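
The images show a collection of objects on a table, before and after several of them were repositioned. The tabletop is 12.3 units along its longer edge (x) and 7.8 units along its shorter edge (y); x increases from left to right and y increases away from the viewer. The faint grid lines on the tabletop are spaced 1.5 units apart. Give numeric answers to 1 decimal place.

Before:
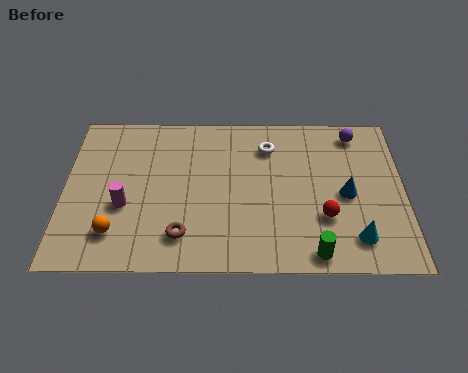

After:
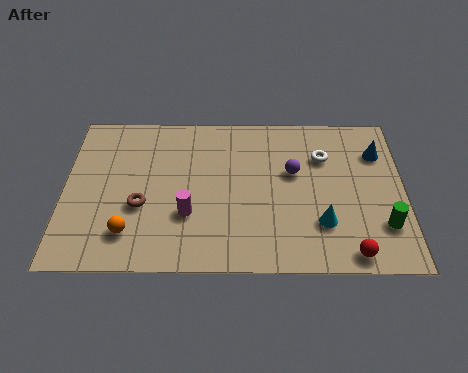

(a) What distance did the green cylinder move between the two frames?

2.8

From (9.0, 0.8) to (11.5, 2.1), the green cylinder covered √(2.5² + 1.3²) ≈ 2.8 units.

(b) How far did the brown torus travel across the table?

2.1

The brown torus was near (4.3, 1.6) before and (2.8, 3.0) after, so it travelled √(1.5² + 1.4²) ≈ 2.1 units.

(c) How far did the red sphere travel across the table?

1.9

The red sphere was near (9.4, 2.5) before and (10.3, 0.8) after, so it travelled √(0.9² + 1.7²) ≈ 1.9 units.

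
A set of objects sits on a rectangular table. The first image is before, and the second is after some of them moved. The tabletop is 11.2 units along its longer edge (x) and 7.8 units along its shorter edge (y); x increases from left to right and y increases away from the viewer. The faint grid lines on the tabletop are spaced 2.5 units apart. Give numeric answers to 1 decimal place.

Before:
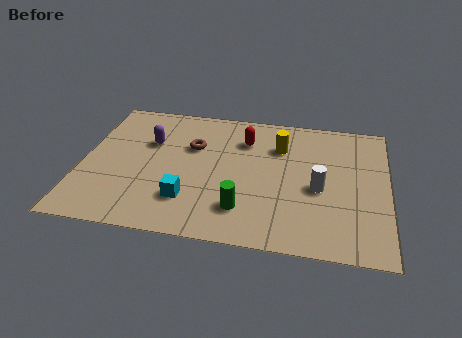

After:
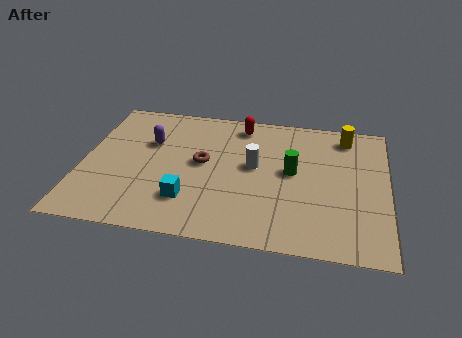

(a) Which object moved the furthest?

the green cylinder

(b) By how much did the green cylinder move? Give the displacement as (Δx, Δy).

(1.7, 2.4)

The green cylinder was at about (6.0, 1.8) and moved to about (7.7, 4.2).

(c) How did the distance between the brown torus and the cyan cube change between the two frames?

-0.9

Before: roughly 3.1 units apart; after: 2.2. That's 0.9 units closer together.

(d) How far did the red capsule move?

0.9

The red capsule was near (5.9, 5.8) before and (5.7, 6.7) after, so it travelled √(0.2² + 0.9²) ≈ 0.9 units.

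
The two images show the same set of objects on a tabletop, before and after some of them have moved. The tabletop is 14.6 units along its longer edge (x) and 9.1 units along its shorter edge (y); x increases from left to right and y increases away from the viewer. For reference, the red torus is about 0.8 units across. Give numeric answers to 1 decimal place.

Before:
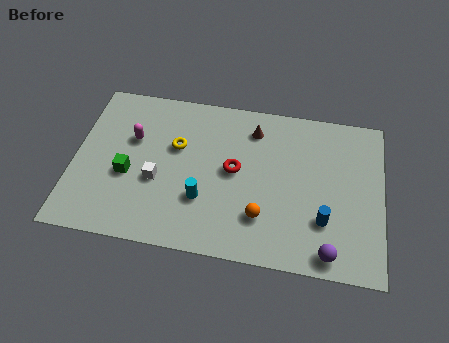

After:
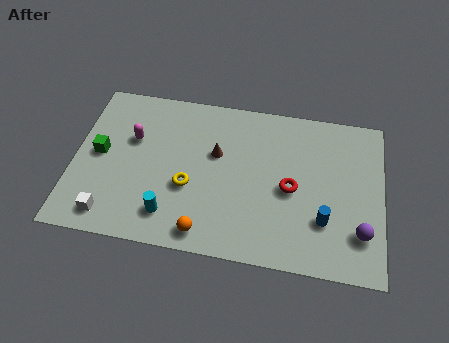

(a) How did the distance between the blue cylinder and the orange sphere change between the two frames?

+2.8

Before: roughly 2.9 units apart; after: 5.7. That's 2.8 units further apart.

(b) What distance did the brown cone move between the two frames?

2.4

The brown cone was near (8.4, 7.3) before and (6.7, 5.6) after, so it travelled √(1.7² + 1.7²) ≈ 2.4 units.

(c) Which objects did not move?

the magenta capsule and the blue cylinder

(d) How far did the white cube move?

3.1

The white cube moved from about (4.0, 3.6) to (1.9, 1.3), a distance of √(2.1² + 2.3²) ≈ 3.1.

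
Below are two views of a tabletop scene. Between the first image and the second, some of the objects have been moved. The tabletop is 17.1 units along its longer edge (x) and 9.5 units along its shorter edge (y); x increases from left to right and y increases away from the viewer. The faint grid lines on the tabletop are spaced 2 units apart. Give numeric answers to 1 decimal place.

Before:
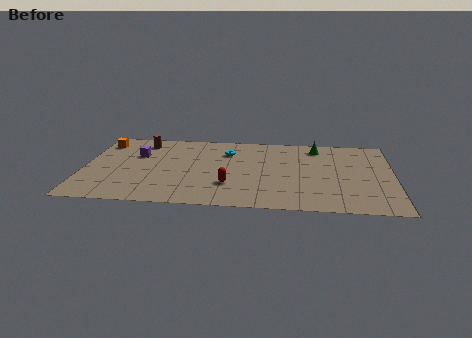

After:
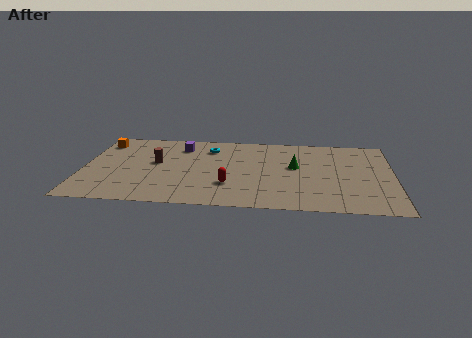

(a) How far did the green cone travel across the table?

2.9

The green cone moved from about (12.9, 8.0) to (11.7, 5.4), a distance of √(1.2² + 2.6²) ≈ 2.9.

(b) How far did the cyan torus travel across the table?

1.1

The cyan torus moved from about (7.9, 7.0) to (6.9, 7.4), a distance of √(1.0² + 0.4²) ≈ 1.1.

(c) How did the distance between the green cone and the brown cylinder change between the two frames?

-2.1

The distance was about 9.8 in the first image and 7.7 in the second, so they moved 2.1 units closer together.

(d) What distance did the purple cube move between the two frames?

2.7

From (2.9, 6.2) to (5.3, 7.5), the purple cube covered √(2.4² + 1.3²) ≈ 2.7 units.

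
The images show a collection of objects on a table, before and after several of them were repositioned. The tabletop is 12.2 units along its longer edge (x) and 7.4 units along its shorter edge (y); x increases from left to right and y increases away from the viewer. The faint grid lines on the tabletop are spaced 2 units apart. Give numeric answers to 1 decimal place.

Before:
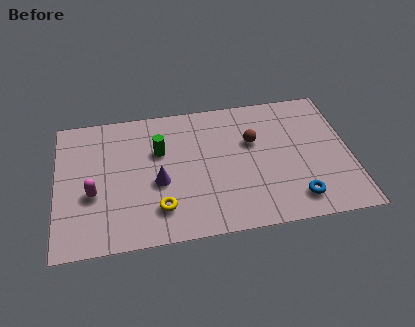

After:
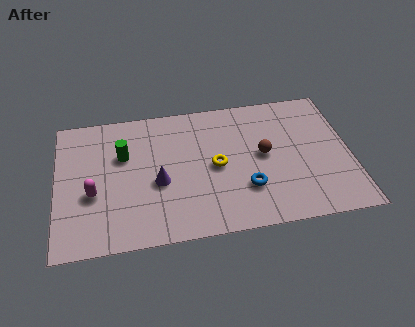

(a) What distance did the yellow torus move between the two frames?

3.1

The yellow torus moved from about (4.2, 1.7) to (6.6, 3.6), a distance of √(2.4² + 1.9²) ≈ 3.1.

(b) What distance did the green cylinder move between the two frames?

1.5

The green cylinder was near (4.3, 4.8) before and (2.8, 4.8) after, so it travelled √(1.5² + 0.0²) ≈ 1.5 units.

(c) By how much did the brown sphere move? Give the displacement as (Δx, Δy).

(0.4, -0.8)

The brown sphere was at about (8.2, 4.7) and moved to about (8.6, 3.9).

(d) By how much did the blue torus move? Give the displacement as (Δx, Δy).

(-2.0, 0.9)

From the two frames, the blue torus sits at roughly (9.8, 1.3) before and (7.8, 2.2) after.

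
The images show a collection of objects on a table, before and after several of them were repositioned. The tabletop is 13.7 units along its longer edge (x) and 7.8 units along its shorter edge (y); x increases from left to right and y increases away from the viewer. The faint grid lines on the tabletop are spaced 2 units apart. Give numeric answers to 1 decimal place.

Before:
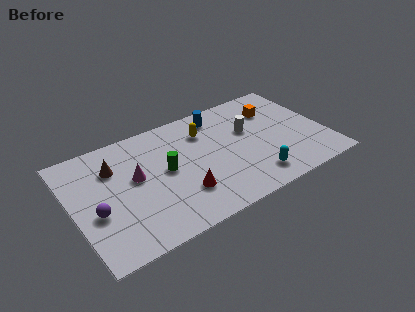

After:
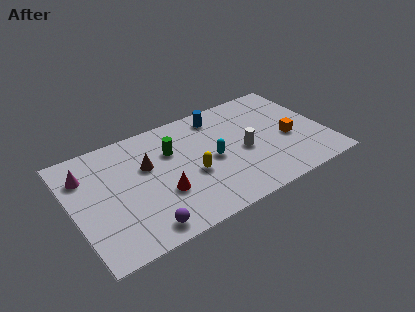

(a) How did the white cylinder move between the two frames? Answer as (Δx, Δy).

(-0.5, -1.3)

The white cylinder started near (9.7, 4.8) and ended near (9.2, 3.5).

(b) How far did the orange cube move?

2.4

From (11.3, 5.7) to (11.7, 3.3), the orange cube covered √(0.4² + 2.4²) ≈ 2.4 units.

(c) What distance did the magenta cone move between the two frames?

2.9

From (3.4, 4.4) to (0.9, 5.8), the magenta cone covered √(2.5² + 1.4²) ≈ 2.9 units.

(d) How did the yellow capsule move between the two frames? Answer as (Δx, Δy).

(-1.1, -2.6)

From the two frames, the yellow capsule sits at roughly (7.4, 5.8) before and (6.3, 3.2) after.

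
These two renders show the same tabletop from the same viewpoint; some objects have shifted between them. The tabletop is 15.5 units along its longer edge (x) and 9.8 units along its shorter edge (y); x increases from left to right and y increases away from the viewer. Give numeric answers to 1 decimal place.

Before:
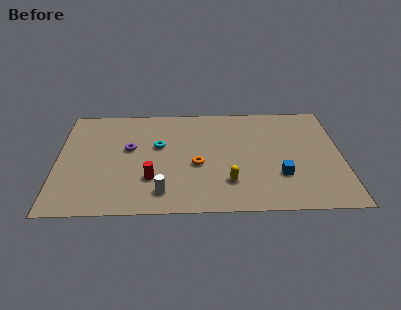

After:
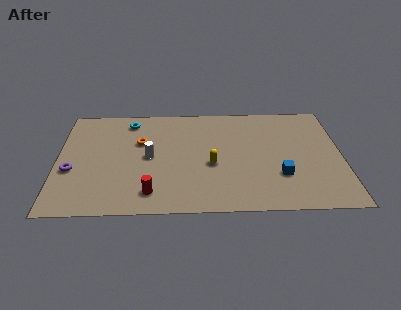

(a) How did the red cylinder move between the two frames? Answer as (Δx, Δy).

(0.0, -1.2)

The red cylinder was at about (5.1, 2.9) and moved to about (5.1, 1.7).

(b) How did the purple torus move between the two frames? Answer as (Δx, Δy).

(-3.1, -1.9)

The purple torus was at about (3.9, 5.7) and moved to about (0.8, 3.8).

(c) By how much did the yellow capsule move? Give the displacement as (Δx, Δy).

(-0.9, 1.6)

From the two frames, the yellow capsule sits at roughly (9.3, 2.5) before and (8.4, 4.1) after.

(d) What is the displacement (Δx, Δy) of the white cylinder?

(-0.7, 3.2)

The white cylinder started near (5.7, 1.7) and ended near (5.0, 4.9).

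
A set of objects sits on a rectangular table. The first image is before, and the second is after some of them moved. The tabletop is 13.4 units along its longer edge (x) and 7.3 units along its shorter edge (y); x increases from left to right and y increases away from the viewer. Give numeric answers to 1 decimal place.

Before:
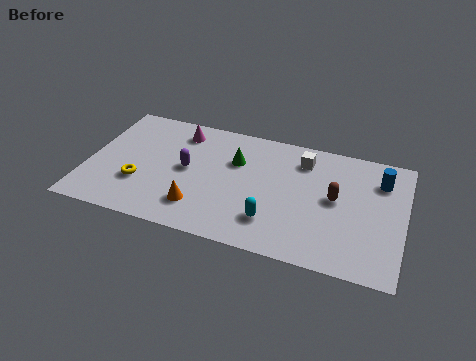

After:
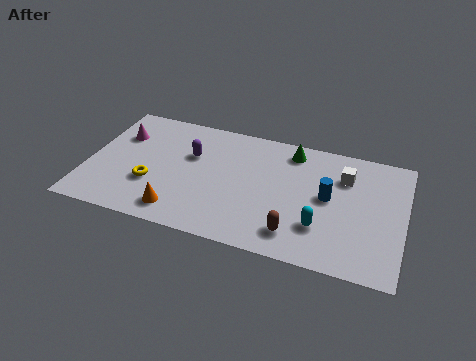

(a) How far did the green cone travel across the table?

2.6

From (6.2, 4.9) to (8.5, 6.2), the green cone covered √(2.3² + 1.3²) ≈ 2.6 units.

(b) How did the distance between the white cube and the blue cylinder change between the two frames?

-1.8

They were about 3.3 units apart before and 1.5 after — 1.8 units closer together.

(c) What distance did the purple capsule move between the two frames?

0.9

From (4.2, 3.8) to (4.3, 4.7), the purple capsule covered √(0.1² + 0.9²) ≈ 0.9 units.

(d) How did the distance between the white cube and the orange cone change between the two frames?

+2.1

Before: roughly 5.8 units apart; after: 7.9. That's 2.1 units further apart.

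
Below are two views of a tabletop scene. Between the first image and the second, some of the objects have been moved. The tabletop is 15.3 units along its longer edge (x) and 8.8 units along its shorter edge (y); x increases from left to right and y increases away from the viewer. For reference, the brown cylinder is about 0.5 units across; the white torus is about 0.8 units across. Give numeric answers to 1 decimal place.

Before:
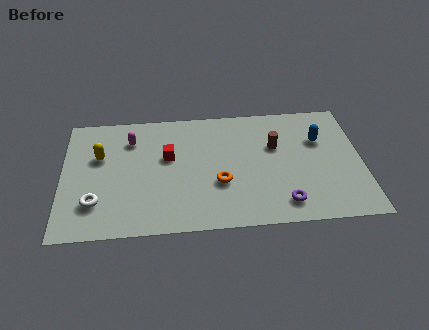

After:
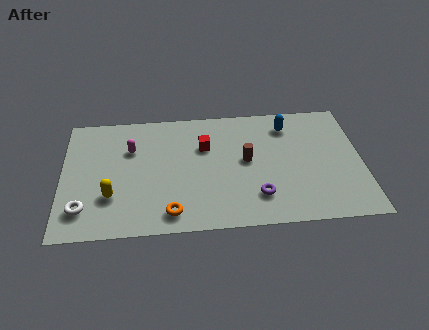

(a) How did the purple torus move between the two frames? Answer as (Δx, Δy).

(-1.3, 0.6)

The purple torus was at about (11.2, 1.5) and moved to about (9.9, 2.1).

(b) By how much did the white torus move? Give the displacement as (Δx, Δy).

(-0.6, -0.4)

The white torus started near (1.7, 2.3) and ended near (1.1, 1.9).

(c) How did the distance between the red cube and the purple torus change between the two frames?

-2.3

They were about 6.9 units apart before and 4.6 after — 2.3 units closer together.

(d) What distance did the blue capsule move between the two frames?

2.0

From (13.2, 5.9) to (11.6, 7.1), the blue capsule covered √(1.6² + 1.2²) ≈ 2.0 units.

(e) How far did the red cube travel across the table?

2.0

The red cube moved from about (5.4, 5.3) to (7.3, 5.9), a distance of √(1.9² + 0.6²) ≈ 2.0.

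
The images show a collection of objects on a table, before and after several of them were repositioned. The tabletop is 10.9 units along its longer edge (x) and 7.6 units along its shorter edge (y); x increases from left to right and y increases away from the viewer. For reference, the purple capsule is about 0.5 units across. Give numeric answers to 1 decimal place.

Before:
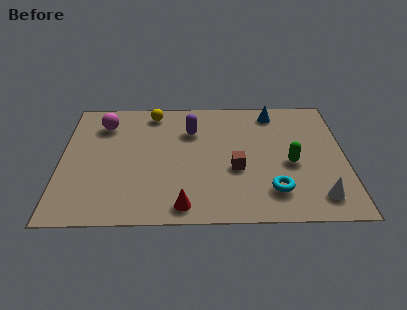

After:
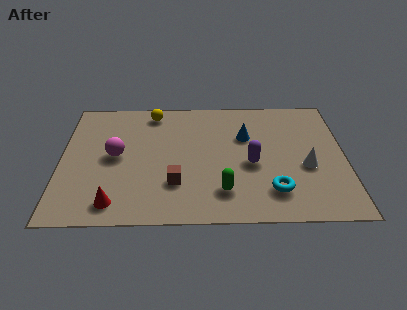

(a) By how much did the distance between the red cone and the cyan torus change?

+2.5

Before: roughly 3.5 units apart; after: 6.0. That's 2.5 units further apart.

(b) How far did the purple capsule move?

3.1

From (5.0, 5.4) to (7.3, 3.3), the purple capsule covered √(2.3² + 2.1²) ≈ 3.1 units.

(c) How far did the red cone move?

2.6

The red cone was near (4.7, 0.9) before and (2.1, 1.1) after, so it travelled √(2.6² + 0.2²) ≈ 2.6 units.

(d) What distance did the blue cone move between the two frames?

1.9

From (8.2, 6.5) to (7.1, 5.0), the blue cone covered √(1.1² + 1.5²) ≈ 1.9 units.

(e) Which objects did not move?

the cyan torus and the yellow sphere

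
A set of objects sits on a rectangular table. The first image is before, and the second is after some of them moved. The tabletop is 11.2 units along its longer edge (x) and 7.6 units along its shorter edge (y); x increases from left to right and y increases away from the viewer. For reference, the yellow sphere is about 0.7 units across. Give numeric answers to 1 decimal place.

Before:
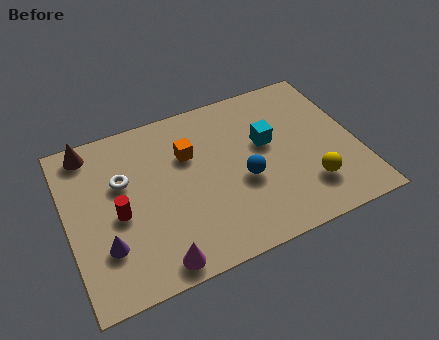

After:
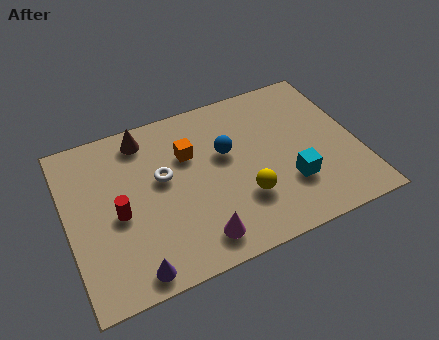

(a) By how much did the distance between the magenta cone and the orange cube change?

-0.7

Before: roughly 4.6 units apart; after: 3.9. That's 0.7 units closer together.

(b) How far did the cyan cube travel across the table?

2.3

The cyan cube moved from about (7.8, 4.5) to (8.4, 2.3), a distance of √(0.6² + 2.2²) ≈ 2.3.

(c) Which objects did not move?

the red cylinder and the orange cube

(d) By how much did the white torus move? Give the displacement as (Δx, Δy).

(1.5, -0.4)

The white torus started near (2.2, 4.8) and ended near (3.7, 4.4).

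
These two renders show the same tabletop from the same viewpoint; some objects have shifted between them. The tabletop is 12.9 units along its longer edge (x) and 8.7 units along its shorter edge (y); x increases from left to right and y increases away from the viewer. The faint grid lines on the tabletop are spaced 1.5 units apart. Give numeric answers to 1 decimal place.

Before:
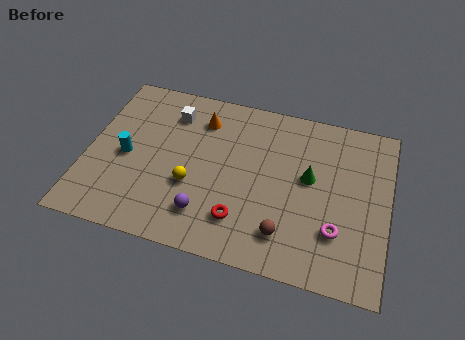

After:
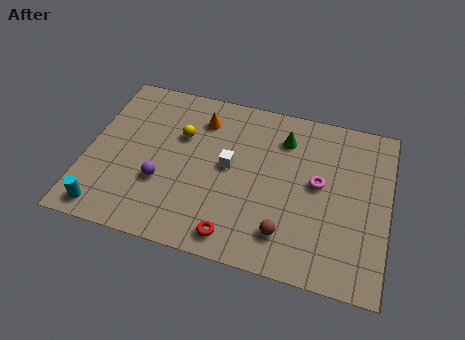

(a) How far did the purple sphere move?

2.3

The purple sphere was near (5.3, 1.9) before and (3.3, 3.0) after, so it travelled √(2.0² + 1.1²) ≈ 2.3 units.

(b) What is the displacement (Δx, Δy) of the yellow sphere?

(-0.7, 2.5)

From the two frames, the yellow sphere sits at roughly (4.6, 3.2) before and (3.9, 5.7) after.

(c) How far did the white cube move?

3.5

The white cube moved from about (3.4, 6.8) to (6.1, 4.6), a distance of √(2.7² + 2.2²) ≈ 3.5.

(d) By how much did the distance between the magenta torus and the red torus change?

+0.9

Before: roughly 4.0 units apart; after: 4.9. That's 0.9 units further apart.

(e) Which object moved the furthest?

the white cube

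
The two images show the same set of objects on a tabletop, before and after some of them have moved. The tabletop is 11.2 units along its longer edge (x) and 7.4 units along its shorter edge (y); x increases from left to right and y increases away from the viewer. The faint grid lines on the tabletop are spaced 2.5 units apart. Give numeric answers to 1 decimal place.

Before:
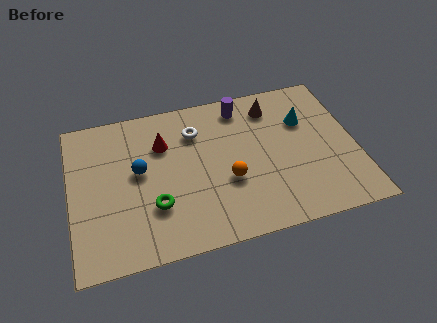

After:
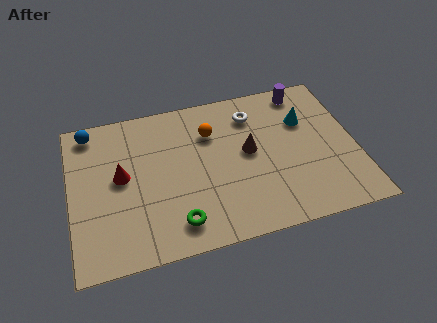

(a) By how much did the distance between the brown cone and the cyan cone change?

+0.9

Before: roughly 1.6 units apart; after: 2.5. That's 0.9 units further apart.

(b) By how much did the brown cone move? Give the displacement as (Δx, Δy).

(-1.1, -2.0)

The brown cone started near (8.1, 6.0) and ended near (7.0, 4.0).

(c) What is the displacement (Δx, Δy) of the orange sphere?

(-0.5, 2.5)

The orange sphere started near (6.1, 2.8) and ended near (5.6, 5.3).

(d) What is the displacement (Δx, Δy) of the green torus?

(0.8, -1.0)

The green torus was at about (3.2, 2.3) and moved to about (4.0, 1.3).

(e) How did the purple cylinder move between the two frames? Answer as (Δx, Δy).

(2.5, 0.2)

The purple cylinder started near (6.9, 6.3) and ended near (9.4, 6.5).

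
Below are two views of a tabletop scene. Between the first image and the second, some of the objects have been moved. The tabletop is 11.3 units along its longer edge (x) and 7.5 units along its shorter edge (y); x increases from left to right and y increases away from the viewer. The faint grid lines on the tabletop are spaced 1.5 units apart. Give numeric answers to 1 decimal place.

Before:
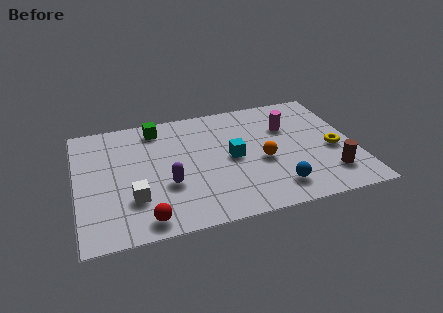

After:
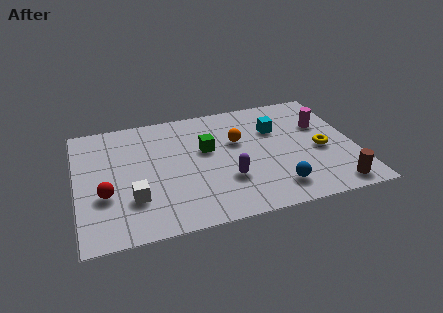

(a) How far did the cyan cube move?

2.4

The cyan cube moved from about (6.3, 3.7) to (8.2, 5.1), a distance of √(1.9² + 1.4²) ≈ 2.4.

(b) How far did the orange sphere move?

1.7

From (7.5, 3.2) to (6.6, 4.7), the orange sphere covered √(0.9² + 1.5²) ≈ 1.7 units.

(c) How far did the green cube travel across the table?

2.7

The green cube was near (3.4, 6.4) before and (5.3, 4.5) after, so it travelled √(1.9² + 1.9²) ≈ 2.7 units.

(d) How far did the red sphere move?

2.3

From (2.6, 0.9) to (1.1, 2.7), the red sphere covered √(1.5² + 1.8²) ≈ 2.3 units.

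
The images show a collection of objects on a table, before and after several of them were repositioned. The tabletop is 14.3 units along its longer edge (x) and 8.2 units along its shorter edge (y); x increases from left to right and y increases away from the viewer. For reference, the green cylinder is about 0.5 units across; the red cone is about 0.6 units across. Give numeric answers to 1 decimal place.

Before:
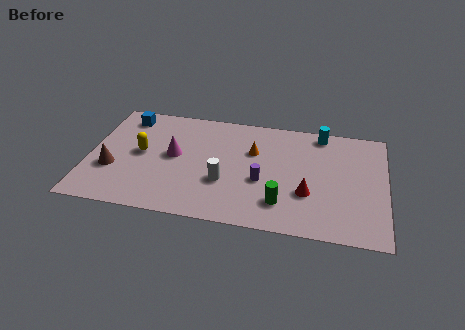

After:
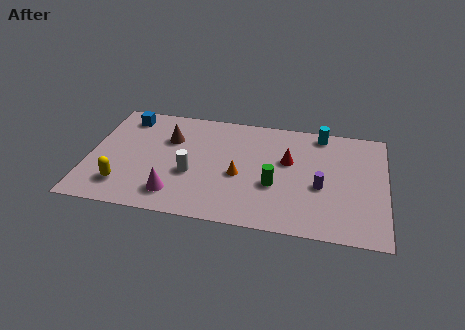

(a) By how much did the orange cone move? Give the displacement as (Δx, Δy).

(-0.6, -1.9)

The orange cone started near (7.9, 5.4) and ended near (7.3, 3.5).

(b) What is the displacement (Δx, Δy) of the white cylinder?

(-1.6, 0.3)

From the two frames, the white cylinder sits at roughly (6.6, 2.9) before and (5.0, 3.2) after.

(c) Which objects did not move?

the cyan cylinder and the blue cube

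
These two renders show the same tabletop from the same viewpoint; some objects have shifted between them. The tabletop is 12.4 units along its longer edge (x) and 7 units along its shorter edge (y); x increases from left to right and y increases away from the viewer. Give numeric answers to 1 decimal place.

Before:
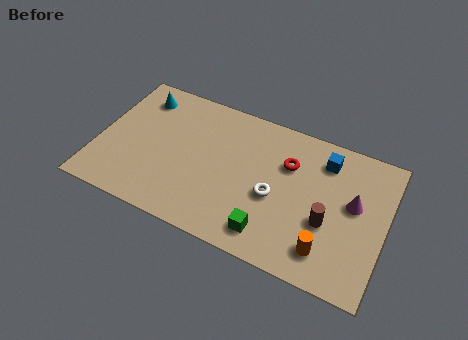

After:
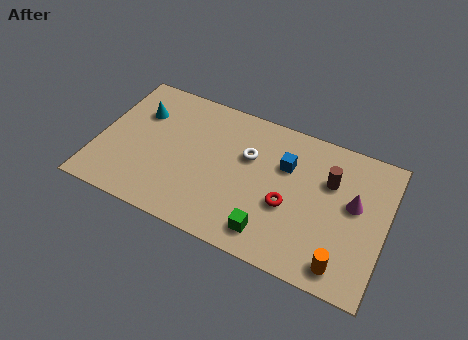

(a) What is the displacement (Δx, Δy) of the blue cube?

(-1.6, -0.9)

The blue cube was at about (9.6, 5.6) and moved to about (8.0, 4.7).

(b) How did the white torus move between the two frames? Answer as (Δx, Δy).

(-1.3, 1.5)

The white torus was at about (7.7, 3.0) and moved to about (6.4, 4.5).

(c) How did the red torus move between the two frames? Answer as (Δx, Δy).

(0.2, -2.0)

The red torus was at about (8.1, 4.8) and moved to about (8.3, 2.8).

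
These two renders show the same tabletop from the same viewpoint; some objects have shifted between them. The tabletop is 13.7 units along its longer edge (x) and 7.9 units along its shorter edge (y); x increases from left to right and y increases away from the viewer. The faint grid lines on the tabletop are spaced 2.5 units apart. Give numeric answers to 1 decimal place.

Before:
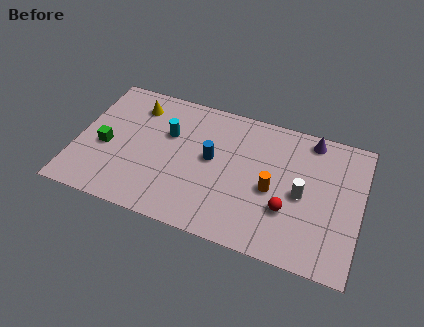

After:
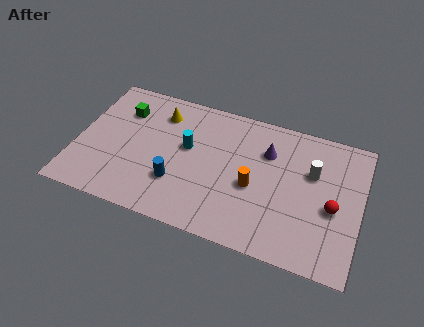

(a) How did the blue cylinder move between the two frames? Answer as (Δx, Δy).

(-1.5, -1.9)

From the two frames, the blue cylinder sits at roughly (6.5, 4.3) before and (5.0, 2.4) after.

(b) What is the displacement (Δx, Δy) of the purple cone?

(-2.0, -1.4)

The purple cone started near (11.1, 7.0) and ended near (9.1, 5.6).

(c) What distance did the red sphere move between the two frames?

2.2

From (10.3, 2.6) to (12.4, 3.4), the red sphere covered √(2.1² + 0.8²) ≈ 2.2 units.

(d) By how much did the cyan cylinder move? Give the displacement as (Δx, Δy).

(1.0, -0.5)

The cyan cylinder started near (4.3, 5.1) and ended near (5.3, 4.6).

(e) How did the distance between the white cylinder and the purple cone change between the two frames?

-1.0

The distance was about 3.3 in the first image and 2.3 in the second, so they moved 1.0 units closer together.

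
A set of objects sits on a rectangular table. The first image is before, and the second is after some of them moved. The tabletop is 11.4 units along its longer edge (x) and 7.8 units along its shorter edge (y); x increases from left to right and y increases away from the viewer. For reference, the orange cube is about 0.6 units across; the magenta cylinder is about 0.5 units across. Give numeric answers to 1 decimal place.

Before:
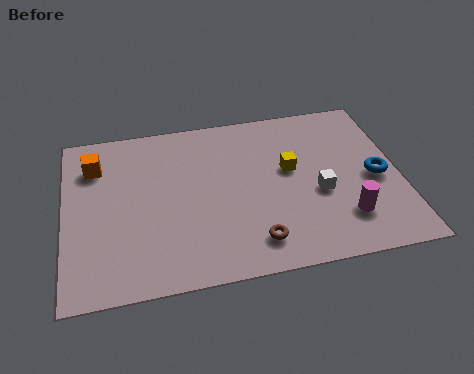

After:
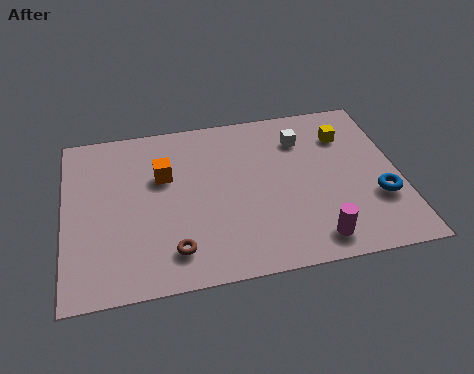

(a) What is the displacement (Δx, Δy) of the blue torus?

(0.0, -1.0)

The blue torus started near (10.6, 3.6) and ended near (10.6, 2.6).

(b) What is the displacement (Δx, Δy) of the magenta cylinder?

(-1.1, -0.8)

From the two frames, the magenta cylinder sits at roughly (9.4, 1.9) before and (8.3, 1.1) after.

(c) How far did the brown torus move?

2.7

The brown torus moved from about (6.3, 1.4) to (3.6, 1.5), a distance of √(2.7² + 0.1²) ≈ 2.7.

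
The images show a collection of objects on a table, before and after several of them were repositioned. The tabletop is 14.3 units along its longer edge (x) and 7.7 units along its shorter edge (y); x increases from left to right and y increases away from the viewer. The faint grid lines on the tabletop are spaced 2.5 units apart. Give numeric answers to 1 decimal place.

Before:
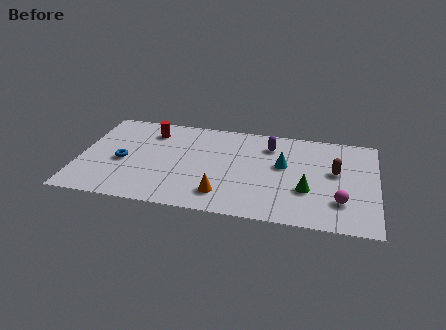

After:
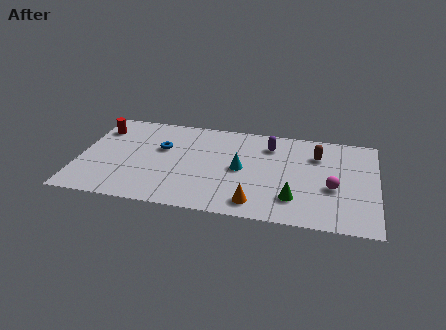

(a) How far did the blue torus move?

2.3

The blue torus was near (2.1, 3.4) before and (3.9, 4.8) after, so it travelled √(1.8² + 1.4²) ≈ 2.3 units.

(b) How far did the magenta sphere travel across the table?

1.1

The magenta sphere was near (12.6, 2.1) before and (12.2, 3.1) after, so it travelled √(0.4² + 1.0²) ≈ 1.1 units.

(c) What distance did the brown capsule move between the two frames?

1.5

The brown capsule moved from about (12.3, 4.4) to (11.4, 5.6), a distance of √(0.9² + 1.2²) ≈ 1.5.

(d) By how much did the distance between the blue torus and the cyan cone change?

-3.8

Before: roughly 7.8 units apart; after: 4.0. That's 3.8 units closer together.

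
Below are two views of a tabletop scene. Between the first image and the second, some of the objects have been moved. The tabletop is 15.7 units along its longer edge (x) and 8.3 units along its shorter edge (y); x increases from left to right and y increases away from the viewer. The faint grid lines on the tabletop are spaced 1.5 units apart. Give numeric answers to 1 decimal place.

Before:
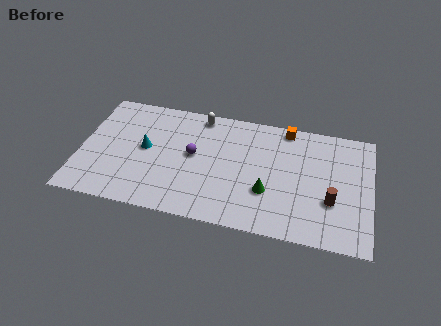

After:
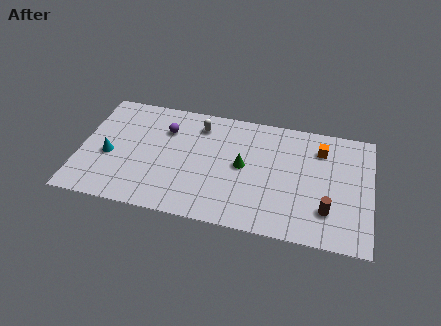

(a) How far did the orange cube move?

2.2

The orange cube moved from about (11.0, 7.5) to (12.9, 6.4), a distance of √(1.9² + 1.1²) ≈ 2.2.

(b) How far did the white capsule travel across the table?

0.7

The white capsule moved from about (6.3, 7.4) to (6.3, 6.7), a distance of √(0.0² + 0.7²) ≈ 0.7.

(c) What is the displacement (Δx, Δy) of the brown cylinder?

(-0.2, -0.7)

The brown cylinder was at about (13.6, 2.9) and moved to about (13.4, 2.2).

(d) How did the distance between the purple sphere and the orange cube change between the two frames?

+2.7

The distance was about 5.7 in the first image and 8.4 in the second, so they moved 2.7 units further apart.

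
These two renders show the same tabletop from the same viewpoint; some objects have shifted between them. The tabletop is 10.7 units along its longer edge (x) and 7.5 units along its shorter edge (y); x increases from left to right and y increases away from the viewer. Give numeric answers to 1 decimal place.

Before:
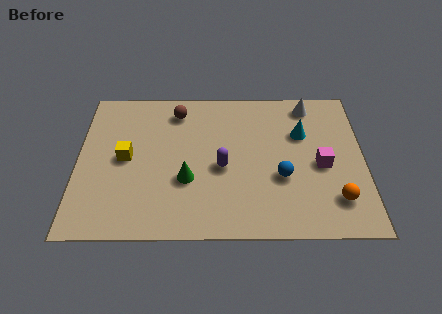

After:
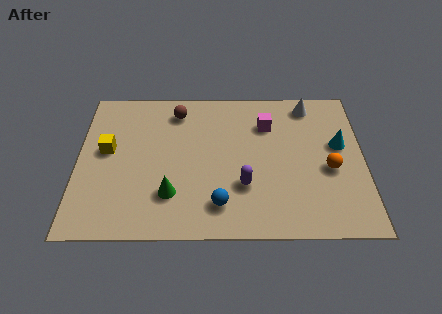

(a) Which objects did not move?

the white cone and the brown sphere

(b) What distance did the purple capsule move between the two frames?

1.2

From (5.4, 3.3) to (6.2, 2.4), the purple capsule covered √(0.8² + 0.9²) ≈ 1.2 units.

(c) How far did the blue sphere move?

2.6

The blue sphere moved from about (7.6, 2.8) to (5.3, 1.5), a distance of √(2.3² + 1.3²) ≈ 2.6.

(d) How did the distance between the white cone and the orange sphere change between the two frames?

-1.5

Before: roughly 4.9 units apart; after: 3.4. That's 1.5 units closer together.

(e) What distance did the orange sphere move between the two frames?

1.5

The orange sphere was near (9.6, 1.7) before and (9.4, 3.2) after, so it travelled √(0.2² + 1.5²) ≈ 1.5 units.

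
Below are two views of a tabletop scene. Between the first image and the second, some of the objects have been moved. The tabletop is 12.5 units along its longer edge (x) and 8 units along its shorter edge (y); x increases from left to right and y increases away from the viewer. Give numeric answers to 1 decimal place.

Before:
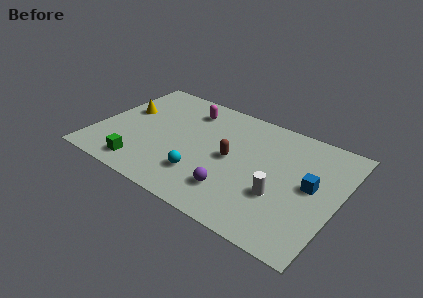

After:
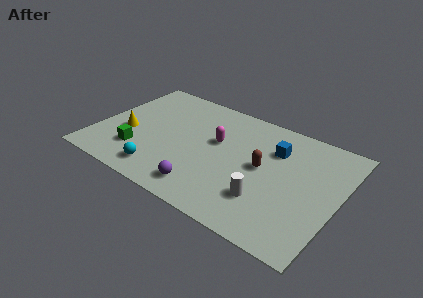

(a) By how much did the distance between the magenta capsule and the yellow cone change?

+1.3

Before: roughly 3.5 units apart; after: 4.8. That's 1.3 units further apart.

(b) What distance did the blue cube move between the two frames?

2.6

The blue cube moved from about (11.1, 4.2) to (9.0, 5.7), a distance of √(2.1² + 1.5²) ≈ 2.6.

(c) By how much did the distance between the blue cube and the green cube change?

-1.3

Before: roughly 8.8 units apart; after: 7.5. That's 1.3 units closer together.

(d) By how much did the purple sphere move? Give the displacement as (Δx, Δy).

(-1.4, -0.6)

The purple sphere was at about (7.5, 1.9) and moved to about (6.1, 1.3).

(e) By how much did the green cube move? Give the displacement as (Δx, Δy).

(-0.4, 0.9)

The green cube started near (2.8, 1.2) and ended near (2.4, 2.1).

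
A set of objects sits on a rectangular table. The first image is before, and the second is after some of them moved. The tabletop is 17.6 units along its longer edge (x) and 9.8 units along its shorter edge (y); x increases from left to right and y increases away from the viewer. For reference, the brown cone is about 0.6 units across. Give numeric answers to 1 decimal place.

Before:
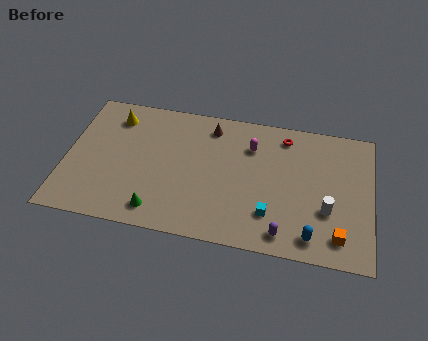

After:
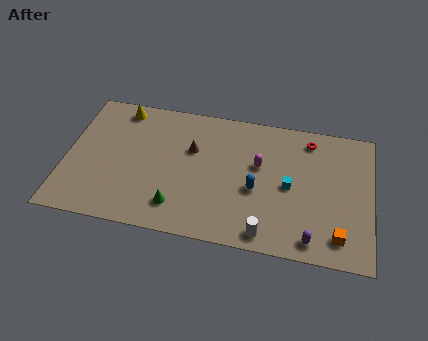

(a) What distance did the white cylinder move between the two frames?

4.1

From (15.1, 3.4) to (11.7, 1.1), the white cylinder covered √(3.4² + 2.3²) ≈ 4.1 units.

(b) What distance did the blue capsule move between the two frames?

4.3

The blue capsule moved from about (14.3, 1.4) to (11.0, 4.1), a distance of √(3.3² + 2.7²) ≈ 4.3.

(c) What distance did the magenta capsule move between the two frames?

1.4

The magenta capsule was near (10.6, 7.2) before and (11.1, 5.9) after, so it travelled √(0.5² + 1.3²) ≈ 1.4 units.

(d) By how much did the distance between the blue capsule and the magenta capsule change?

-5.1

The distance was about 6.9 in the first image and 1.8 in the second, so they moved 5.1 units closer together.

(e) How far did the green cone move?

1.2

The green cone moved from about (5.5, 1.5) to (6.6, 2.0), a distance of √(1.1² + 0.5²) ≈ 1.2.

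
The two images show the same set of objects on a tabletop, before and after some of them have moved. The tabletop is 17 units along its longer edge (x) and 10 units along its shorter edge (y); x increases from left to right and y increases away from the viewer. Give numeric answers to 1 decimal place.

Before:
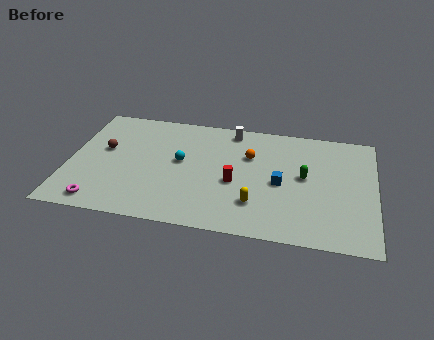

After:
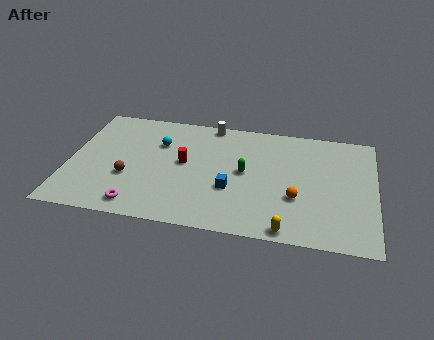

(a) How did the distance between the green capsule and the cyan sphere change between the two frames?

-1.7

The distance was about 6.9 in the first image and 5.2 in the second, so they moved 1.7 units closer together.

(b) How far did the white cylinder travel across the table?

1.3

From (8.9, 8.8) to (7.7, 9.2), the white cylinder covered √(1.2² + 0.4²) ≈ 1.3 units.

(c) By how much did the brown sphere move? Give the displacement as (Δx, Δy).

(1.5, -2.2)

The brown sphere was at about (1.9, 5.8) and moved to about (3.4, 3.6).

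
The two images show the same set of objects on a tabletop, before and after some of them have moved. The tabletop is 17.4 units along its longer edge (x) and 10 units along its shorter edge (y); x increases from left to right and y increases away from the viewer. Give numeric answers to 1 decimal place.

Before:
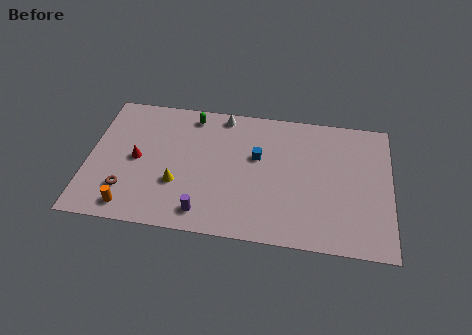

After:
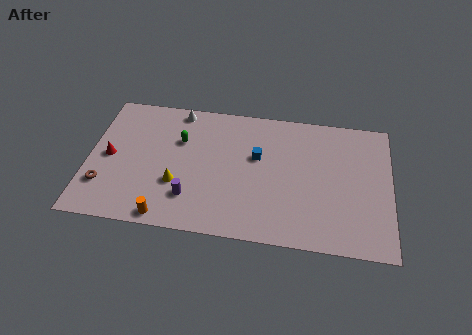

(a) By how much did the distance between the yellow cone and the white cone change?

-0.5

The distance was about 6.1 in the first image and 5.6 in the second, so they moved 0.5 units closer together.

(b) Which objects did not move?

the yellow cone and the blue cube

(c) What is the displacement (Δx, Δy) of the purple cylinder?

(-0.8, 1.0)

The purple cylinder was at about (6.8, 1.5) and moved to about (6.0, 2.5).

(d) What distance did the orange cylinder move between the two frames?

2.1

The orange cylinder moved from about (2.6, 1.3) to (4.7, 0.9), a distance of √(2.1² + 0.4²) ≈ 2.1.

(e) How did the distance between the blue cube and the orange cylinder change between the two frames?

-1.4

The distance was about 8.6 in the first image and 7.2 in the second, so they moved 1.4 units closer together.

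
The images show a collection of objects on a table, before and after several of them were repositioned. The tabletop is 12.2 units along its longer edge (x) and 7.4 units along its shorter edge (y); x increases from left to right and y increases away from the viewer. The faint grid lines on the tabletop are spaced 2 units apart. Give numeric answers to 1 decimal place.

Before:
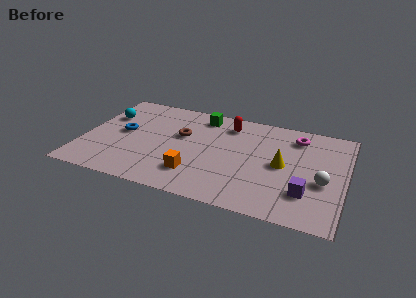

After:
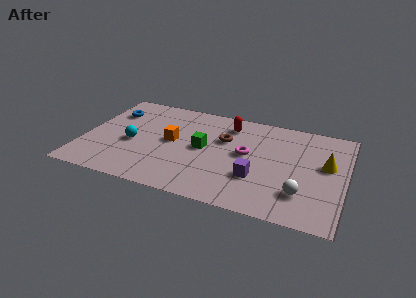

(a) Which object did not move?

the red capsule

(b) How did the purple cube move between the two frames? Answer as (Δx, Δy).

(-2.3, 0.4)

The purple cube was at about (10.5, 2.0) and moved to about (8.2, 2.4).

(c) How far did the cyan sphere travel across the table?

2.3

The cyan sphere was near (0.9, 5.0) before and (2.3, 3.2) after, so it travelled √(1.4² + 1.8²) ≈ 2.3 units.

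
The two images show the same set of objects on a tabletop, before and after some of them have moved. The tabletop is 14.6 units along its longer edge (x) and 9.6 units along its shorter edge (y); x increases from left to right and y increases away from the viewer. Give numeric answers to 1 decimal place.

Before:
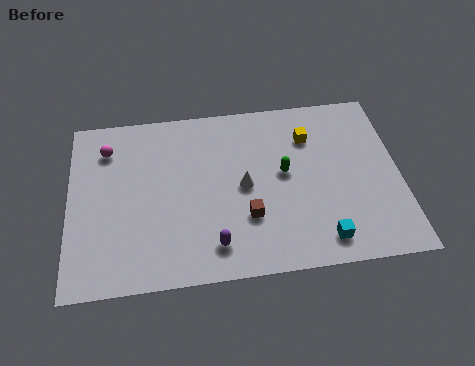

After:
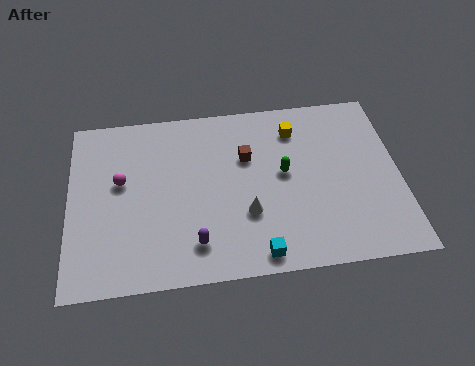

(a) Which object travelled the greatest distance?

the brown cube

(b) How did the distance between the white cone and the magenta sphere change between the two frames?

-0.6

Before: roughly 6.6 units apart; after: 6.0. That's 0.6 units closer together.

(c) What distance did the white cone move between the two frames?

1.5

From (7.7, 4.7) to (7.8, 3.2), the white cone covered √(0.1² + 1.5²) ≈ 1.5 units.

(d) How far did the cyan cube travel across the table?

2.8

From (11.0, 1.4) to (8.2, 1.0), the cyan cube covered √(2.8² + 0.4²) ≈ 2.8 units.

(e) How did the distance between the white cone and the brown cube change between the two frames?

+1.4

They were about 1.7 units apart before and 3.1 after — 1.4 units further apart.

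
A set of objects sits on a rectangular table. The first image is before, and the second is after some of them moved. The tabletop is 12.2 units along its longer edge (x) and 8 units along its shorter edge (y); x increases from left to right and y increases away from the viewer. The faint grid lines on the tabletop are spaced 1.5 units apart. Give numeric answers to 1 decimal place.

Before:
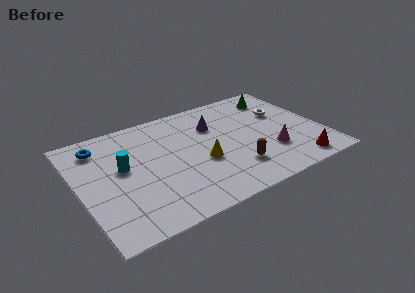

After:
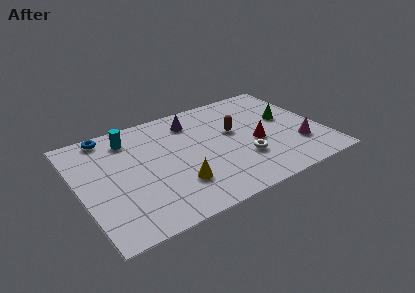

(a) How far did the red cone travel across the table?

2.9

From (10.5, 1.0) to (8.8, 3.4), the red cone covered √(1.7² + 2.4²) ≈ 2.9 units.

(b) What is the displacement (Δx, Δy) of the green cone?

(0.1, -1.9)

The green cone was at about (10.5, 6.5) and moved to about (10.6, 4.6).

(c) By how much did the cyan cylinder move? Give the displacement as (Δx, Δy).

(0.6, 2.0)

The cyan cylinder was at about (2.2, 4.5) and moved to about (2.8, 6.5).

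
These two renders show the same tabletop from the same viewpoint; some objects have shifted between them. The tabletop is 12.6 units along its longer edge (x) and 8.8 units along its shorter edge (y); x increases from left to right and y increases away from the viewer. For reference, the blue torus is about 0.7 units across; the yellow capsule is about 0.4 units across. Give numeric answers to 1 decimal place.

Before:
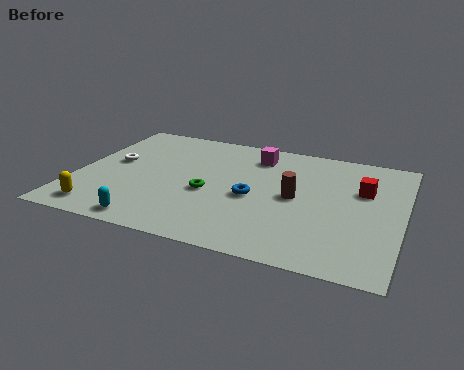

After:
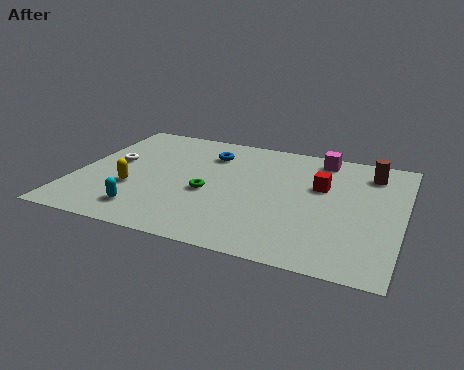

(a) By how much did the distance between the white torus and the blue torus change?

-1.7

The distance was about 5.7 in the first image and 4.0 in the second, so they moved 1.7 units closer together.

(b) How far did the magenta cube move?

2.6

The magenta cube moved from about (6.7, 7.1) to (9.2, 7.7), a distance of √(2.5² + 0.6²) ≈ 2.6.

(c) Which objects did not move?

the white torus and the green torus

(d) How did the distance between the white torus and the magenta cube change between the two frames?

+2.6

Before: roughly 5.8 units apart; after: 8.4. That's 2.6 units further apart.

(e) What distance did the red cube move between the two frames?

1.6

The red cube moved from about (11.0, 5.7) to (9.4, 5.5), a distance of √(1.6² + 0.2²) ≈ 1.6.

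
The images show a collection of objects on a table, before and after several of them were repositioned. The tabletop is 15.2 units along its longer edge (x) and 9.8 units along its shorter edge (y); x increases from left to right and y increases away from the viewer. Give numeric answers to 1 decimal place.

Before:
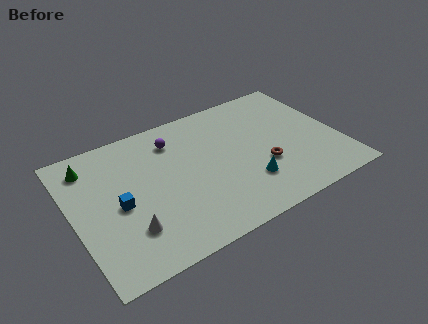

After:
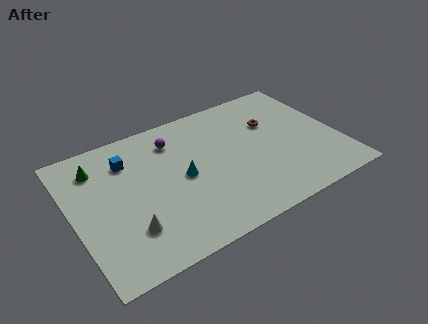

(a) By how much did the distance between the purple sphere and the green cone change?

-0.4

They were about 4.8 units apart before and 4.4 after — 0.4 units closer together.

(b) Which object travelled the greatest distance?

the cyan cone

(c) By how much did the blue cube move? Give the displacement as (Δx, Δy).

(0.9, 2.9)

The blue cube started near (2.5, 4.5) and ended near (3.4, 7.4).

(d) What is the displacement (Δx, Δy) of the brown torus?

(1.0, 3.0)

The brown torus was at about (10.7, 3.5) and moved to about (11.7, 6.5).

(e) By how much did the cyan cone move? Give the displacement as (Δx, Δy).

(-3.4, 2.1)

The cyan cone was at about (9.6, 2.7) and moved to about (6.2, 4.8).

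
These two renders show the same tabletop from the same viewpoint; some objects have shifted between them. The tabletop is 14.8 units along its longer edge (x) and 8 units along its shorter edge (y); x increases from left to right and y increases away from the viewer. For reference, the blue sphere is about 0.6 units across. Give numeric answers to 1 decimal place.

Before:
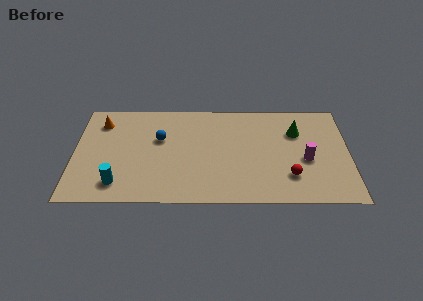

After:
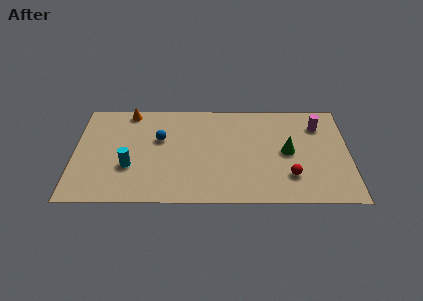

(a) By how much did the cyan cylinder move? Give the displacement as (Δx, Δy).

(0.6, 1.3)

The cyan cylinder was at about (2.4, 1.5) and moved to about (3.0, 2.8).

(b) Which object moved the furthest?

the magenta cylinder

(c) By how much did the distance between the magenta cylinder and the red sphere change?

+2.7

Before: roughly 1.6 units apart; after: 4.3. That's 2.7 units further apart.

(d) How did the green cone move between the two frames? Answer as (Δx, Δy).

(-0.5, -1.6)

From the two frames, the green cone sits at roughly (12.0, 5.6) before and (11.5, 4.0) after.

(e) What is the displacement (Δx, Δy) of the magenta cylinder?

(0.7, 2.7)

From the two frames, the magenta cylinder sits at roughly (12.5, 3.4) before and (13.2, 6.1) after.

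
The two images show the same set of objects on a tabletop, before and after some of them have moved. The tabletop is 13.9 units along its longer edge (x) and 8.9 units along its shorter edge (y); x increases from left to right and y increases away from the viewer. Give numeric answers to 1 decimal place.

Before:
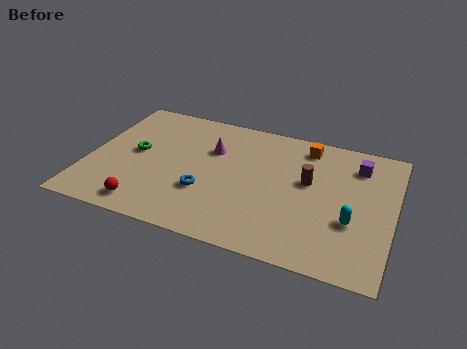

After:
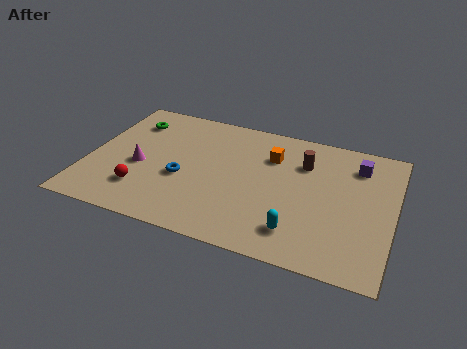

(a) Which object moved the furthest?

the magenta cone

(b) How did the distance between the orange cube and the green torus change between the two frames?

-1.5

They were about 8.1 units apart before and 6.6 after — 1.5 units closer together.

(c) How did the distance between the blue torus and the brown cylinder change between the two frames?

+1.0

The distance was about 5.0 in the first image and 6.0 in the second, so they moved 1.0 units further apart.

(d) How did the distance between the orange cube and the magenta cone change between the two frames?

+1.9

Before: roughly 4.5 units apart; after: 6.4. That's 1.9 units further apart.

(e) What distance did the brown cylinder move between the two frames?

1.2

The brown cylinder was near (10.0, 5.2) before and (9.7, 6.4) after, so it travelled √(0.3² + 1.2²) ≈ 1.2 units.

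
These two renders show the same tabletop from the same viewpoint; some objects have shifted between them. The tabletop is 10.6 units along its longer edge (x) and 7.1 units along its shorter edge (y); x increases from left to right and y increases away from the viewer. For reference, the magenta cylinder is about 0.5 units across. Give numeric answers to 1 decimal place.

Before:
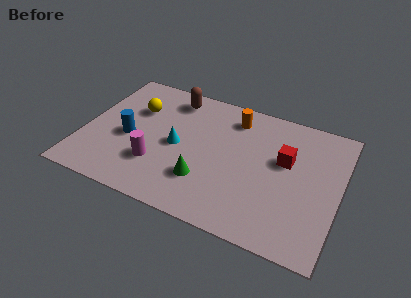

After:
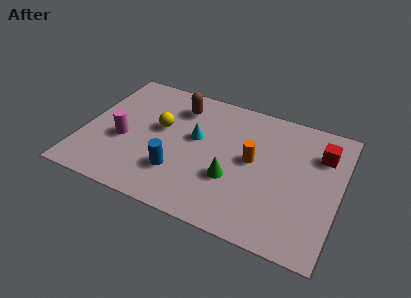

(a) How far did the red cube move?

1.7

The red cube moved from about (8.3, 4.3) to (9.7, 5.2), a distance of √(1.4² + 0.9²) ≈ 1.7.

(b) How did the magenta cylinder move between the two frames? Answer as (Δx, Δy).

(-1.5, 0.8)

The magenta cylinder started near (3.2, 2.1) and ended near (1.7, 2.9).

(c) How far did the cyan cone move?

1.0

The cyan cone moved from about (3.9, 3.4) to (4.6, 4.1), a distance of √(0.7² + 0.7²) ≈ 1.0.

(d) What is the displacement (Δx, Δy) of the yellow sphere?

(1.1, -0.7)

The yellow sphere started near (2.0, 4.8) and ended near (3.1, 4.1).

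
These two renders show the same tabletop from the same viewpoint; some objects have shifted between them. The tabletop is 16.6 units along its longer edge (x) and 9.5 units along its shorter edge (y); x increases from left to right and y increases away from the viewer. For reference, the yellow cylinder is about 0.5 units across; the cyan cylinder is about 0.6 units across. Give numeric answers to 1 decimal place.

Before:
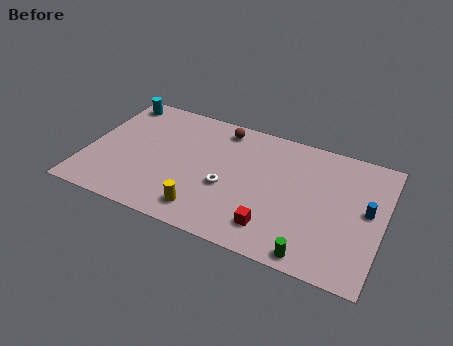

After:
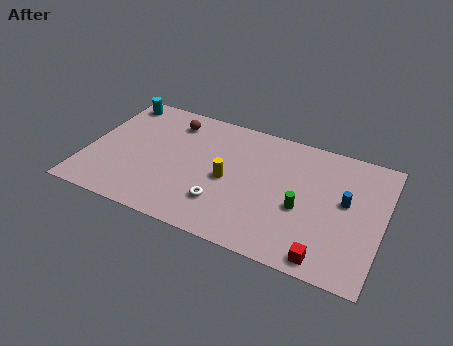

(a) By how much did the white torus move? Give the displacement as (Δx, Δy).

(-0.1, -1.3)

The white torus started near (8.0, 3.8) and ended near (7.9, 2.5).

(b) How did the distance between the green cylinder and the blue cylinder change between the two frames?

-2.2

Before: roughly 4.9 units apart; after: 2.7. That's 2.2 units closer together.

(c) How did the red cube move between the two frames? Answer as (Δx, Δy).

(3.0, -0.9)

The red cube started near (10.8, 1.9) and ended near (13.8, 1.0).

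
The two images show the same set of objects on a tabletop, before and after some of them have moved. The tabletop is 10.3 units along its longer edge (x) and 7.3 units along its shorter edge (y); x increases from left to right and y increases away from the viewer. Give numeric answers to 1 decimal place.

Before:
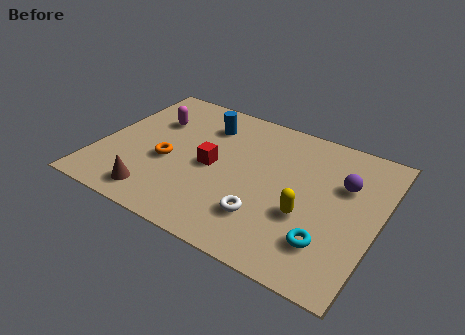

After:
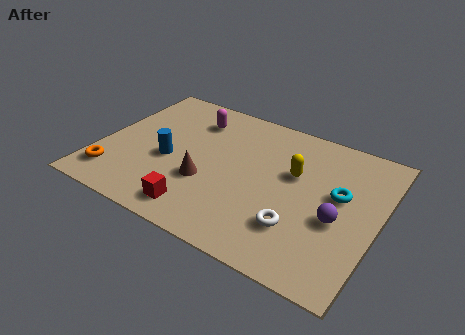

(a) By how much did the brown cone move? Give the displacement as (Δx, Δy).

(1.6, 1.5)

The brown cone started near (2.5, 1.1) and ended near (4.1, 2.6).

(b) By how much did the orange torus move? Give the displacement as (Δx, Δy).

(-1.8, -1.6)

From the two frames, the orange torus sits at roughly (2.6, 3.0) before and (0.8, 1.4) after.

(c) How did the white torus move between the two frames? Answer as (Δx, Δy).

(1.2, 0.1)

From the two frames, the white torus sits at roughly (6.4, 1.9) before and (7.6, 2.0) after.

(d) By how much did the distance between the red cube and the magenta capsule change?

+1.8

The distance was about 2.9 in the first image and 4.7 in the second, so they moved 1.8 units further apart.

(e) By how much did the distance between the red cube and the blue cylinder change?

+0.3

They were about 2.2 units apart before and 2.5 after — 0.3 units further apart.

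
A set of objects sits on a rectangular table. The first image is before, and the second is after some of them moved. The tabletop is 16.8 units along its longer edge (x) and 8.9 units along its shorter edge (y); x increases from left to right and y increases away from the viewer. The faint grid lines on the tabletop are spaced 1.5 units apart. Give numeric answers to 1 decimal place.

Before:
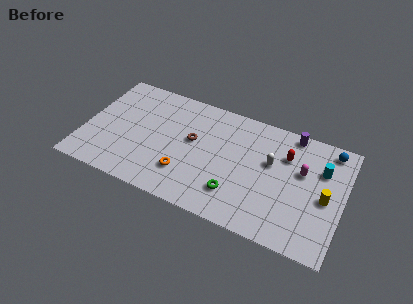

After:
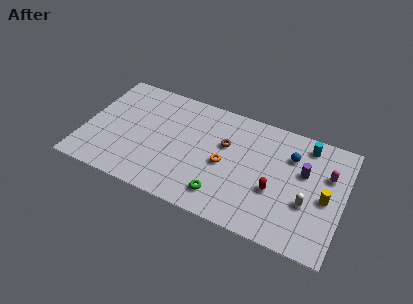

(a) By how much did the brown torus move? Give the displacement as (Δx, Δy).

(2.1, 0.5)

The brown torus was at about (7.0, 5.1) and moved to about (9.1, 5.6).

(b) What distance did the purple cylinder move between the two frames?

2.8

From (13.2, 8.1) to (14.2, 5.5), the purple cylinder covered √(1.0² + 2.6²) ≈ 2.8 units.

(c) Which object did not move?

the yellow cylinder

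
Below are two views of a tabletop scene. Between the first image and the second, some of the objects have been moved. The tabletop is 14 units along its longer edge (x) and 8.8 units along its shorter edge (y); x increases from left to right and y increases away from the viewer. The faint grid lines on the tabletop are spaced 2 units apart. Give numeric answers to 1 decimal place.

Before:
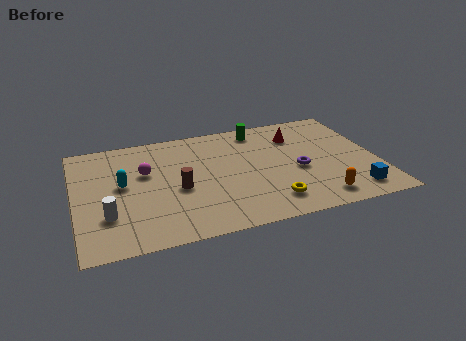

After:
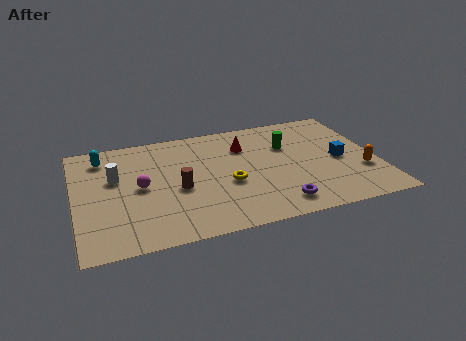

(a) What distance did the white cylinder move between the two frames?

2.8

The white cylinder moved from about (1.4, 2.6) to (1.9, 5.4), a distance of √(0.5² + 2.8²) ≈ 2.8.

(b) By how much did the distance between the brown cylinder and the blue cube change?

-0.7

They were about 8.3 units apart before and 7.6 after — 0.7 units closer together.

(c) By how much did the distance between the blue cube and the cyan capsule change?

+0.4

Before: roughly 10.9 units apart; after: 11.3. That's 0.4 units further apart.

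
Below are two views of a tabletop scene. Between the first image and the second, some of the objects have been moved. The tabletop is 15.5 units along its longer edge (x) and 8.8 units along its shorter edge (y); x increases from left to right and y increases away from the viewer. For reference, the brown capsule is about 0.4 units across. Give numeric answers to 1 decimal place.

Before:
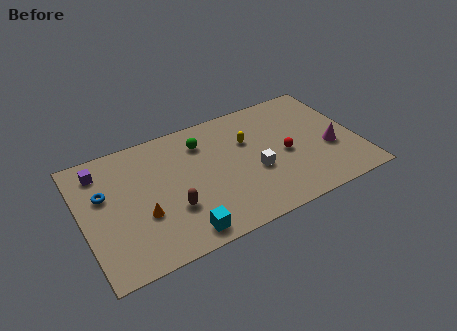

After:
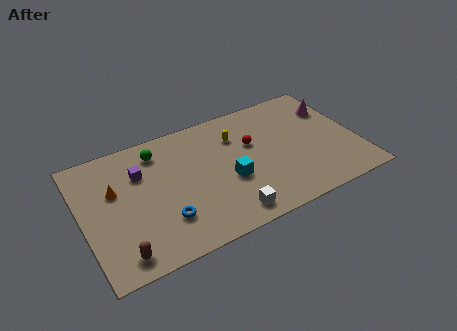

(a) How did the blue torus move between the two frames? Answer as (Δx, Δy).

(3.0, -3.1)

From the two frames, the blue torus sits at roughly (1.3, 5.5) before and (4.3, 2.4) after.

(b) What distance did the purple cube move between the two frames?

2.4

The purple cube was near (1.3, 7.2) before and (3.4, 6.1) after, so it travelled √(2.1² + 1.1²) ≈ 2.4 units.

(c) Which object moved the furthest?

the blue torus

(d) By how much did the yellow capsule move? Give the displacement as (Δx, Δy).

(-0.6, 0.6)

The yellow capsule was at about (9.5, 5.8) and moved to about (8.9, 6.4).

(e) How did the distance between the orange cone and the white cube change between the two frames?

+0.8

Before: roughly 6.4 units apart; after: 7.2. That's 0.8 units further apart.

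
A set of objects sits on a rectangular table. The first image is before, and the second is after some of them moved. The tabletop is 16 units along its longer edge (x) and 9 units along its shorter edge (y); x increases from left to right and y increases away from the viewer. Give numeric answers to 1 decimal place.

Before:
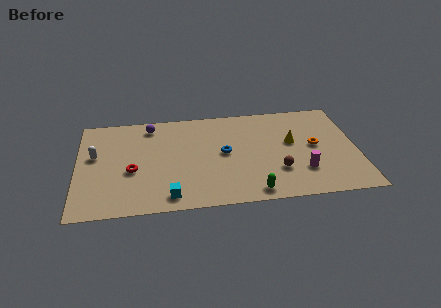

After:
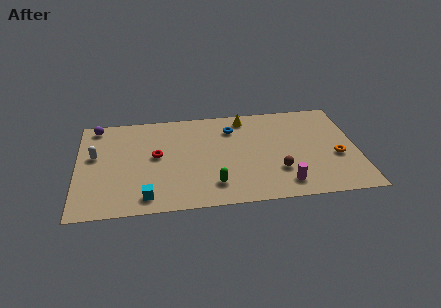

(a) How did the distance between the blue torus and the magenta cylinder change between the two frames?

+1.2

Before: roughly 4.9 units apart; after: 6.1. That's 1.2 units further apart.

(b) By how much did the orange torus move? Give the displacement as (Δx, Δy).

(1.2, -1.1)

The orange torus was at about (13.6, 4.7) and moved to about (14.8, 3.6).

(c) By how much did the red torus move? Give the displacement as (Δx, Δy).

(1.4, 1.2)

The red torus started near (3.1, 3.7) and ended near (4.5, 4.9).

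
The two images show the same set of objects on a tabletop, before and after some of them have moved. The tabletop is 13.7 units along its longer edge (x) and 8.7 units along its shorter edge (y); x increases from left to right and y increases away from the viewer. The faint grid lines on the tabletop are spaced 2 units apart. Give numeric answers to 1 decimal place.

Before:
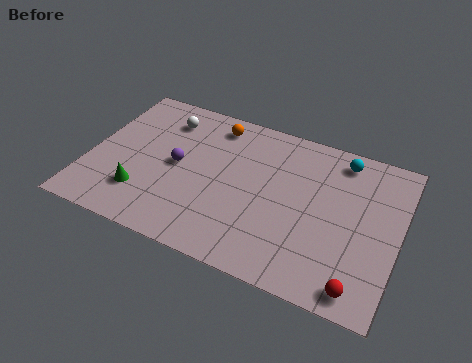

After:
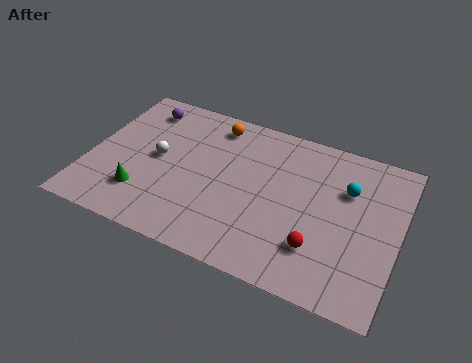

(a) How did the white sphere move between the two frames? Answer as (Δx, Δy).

(0.0, -2.4)

The white sphere started near (3.0, 6.9) and ended near (3.0, 4.5).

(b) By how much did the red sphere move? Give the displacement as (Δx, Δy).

(-1.9, 1.3)

The red sphere started near (12.3, 1.0) and ended near (10.4, 2.3).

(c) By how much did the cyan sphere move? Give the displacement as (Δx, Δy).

(0.4, -1.6)

The cyan sphere was at about (10.9, 7.5) and moved to about (11.3, 5.9).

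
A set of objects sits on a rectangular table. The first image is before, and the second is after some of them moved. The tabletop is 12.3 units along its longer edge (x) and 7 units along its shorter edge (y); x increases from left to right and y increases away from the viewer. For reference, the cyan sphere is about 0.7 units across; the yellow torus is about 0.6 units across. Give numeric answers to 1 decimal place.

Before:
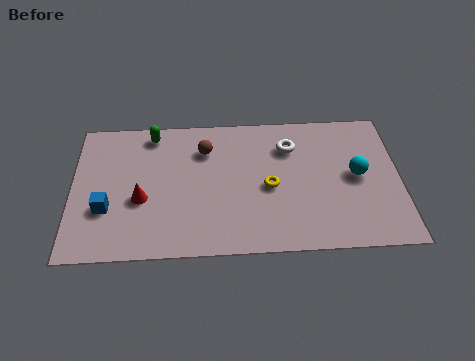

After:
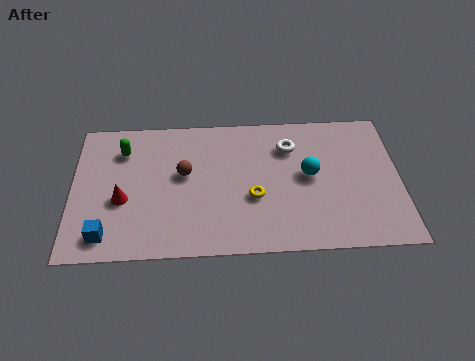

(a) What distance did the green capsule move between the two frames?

1.4

The green capsule was near (3.0, 6.1) before and (1.9, 5.3) after, so it travelled √(1.1² + 0.8²) ≈ 1.4 units.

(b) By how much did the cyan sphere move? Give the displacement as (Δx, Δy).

(-1.8, 0.1)

The cyan sphere was at about (10.7, 3.6) and moved to about (8.9, 3.7).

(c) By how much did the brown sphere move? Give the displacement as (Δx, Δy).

(-0.8, -1.2)

From the two frames, the brown sphere sits at roughly (5.0, 5.2) before and (4.2, 4.0) after.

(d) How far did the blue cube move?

1.3

From (1.3, 2.4) to (1.3, 1.1), the blue cube covered √(0.0² + 1.3²) ≈ 1.3 units.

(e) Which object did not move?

the white torus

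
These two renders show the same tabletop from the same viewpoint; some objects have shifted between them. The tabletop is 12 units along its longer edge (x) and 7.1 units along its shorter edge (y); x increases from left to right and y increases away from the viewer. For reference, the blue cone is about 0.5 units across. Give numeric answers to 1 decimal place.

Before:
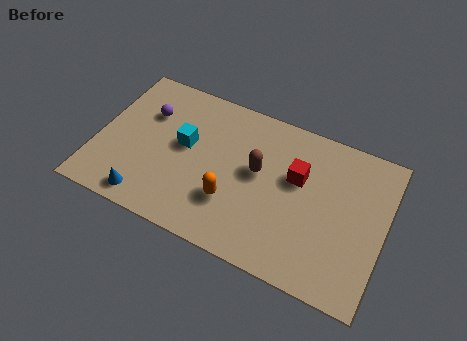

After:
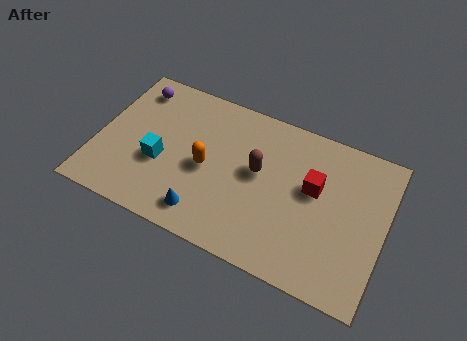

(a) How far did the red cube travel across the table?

0.7

The red cube moved from about (8.3, 4.4) to (9.0, 4.2), a distance of √(0.7² + 0.2²) ≈ 0.7.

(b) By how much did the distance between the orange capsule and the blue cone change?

-1.5

They were about 3.6 units apart before and 2.1 after — 1.5 units closer together.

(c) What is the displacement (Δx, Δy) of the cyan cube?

(-0.9, -1.2)

The cyan cube started near (3.6, 4.0) and ended near (2.7, 2.8).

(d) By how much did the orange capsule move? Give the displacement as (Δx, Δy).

(-1.2, 1.1)

The orange capsule started near (5.8, 2.2) and ended near (4.6, 3.3).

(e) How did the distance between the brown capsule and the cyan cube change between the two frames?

+1.1

Before: roughly 3.1 units apart; after: 4.2. That's 1.1 units further apart.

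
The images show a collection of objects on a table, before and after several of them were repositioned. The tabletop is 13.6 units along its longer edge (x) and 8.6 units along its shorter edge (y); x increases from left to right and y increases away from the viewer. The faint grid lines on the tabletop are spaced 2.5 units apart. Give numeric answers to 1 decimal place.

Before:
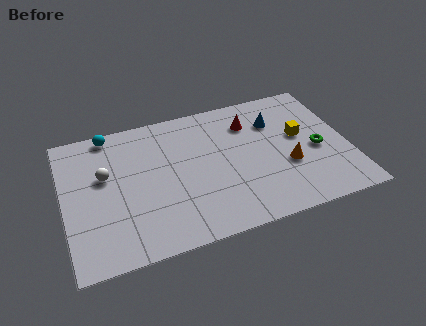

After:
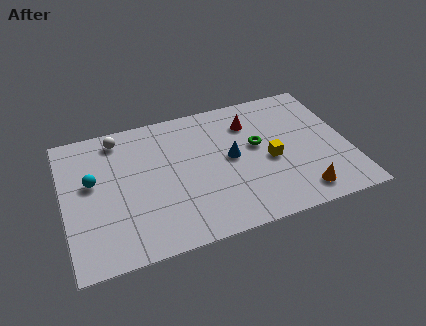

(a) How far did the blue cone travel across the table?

2.9

From (10.3, 6.2) to (8.0, 4.5), the blue cone covered √(2.3² + 1.7²) ≈ 2.9 units.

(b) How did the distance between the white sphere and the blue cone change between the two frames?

-2.4

They were about 8.4 units apart before and 6.0 after — 2.4 units closer together.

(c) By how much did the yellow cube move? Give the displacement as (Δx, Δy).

(-1.6, -1.1)

From the two frames, the yellow cube sits at roughly (11.4, 4.9) before and (9.8, 3.8) after.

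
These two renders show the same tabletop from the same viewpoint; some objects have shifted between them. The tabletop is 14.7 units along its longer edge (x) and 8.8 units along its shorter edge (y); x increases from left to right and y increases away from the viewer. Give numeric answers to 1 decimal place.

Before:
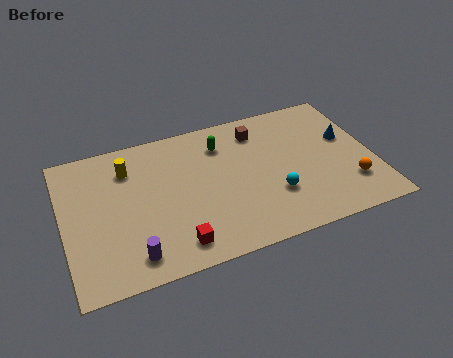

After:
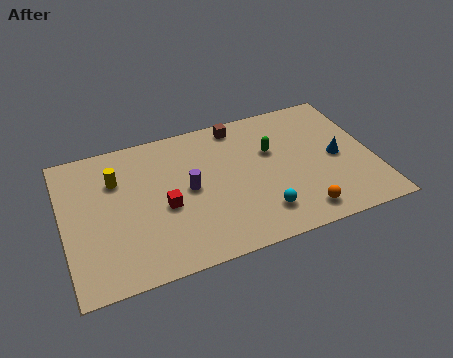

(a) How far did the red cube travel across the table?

2.4

From (5.0, 1.4) to (4.7, 3.8), the red cube covered √(0.3² + 2.4²) ≈ 2.4 units.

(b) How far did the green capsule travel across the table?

2.6

The green capsule moved from about (7.7, 6.8) to (10.0, 5.6), a distance of √(2.3² + 1.2²) ≈ 2.6.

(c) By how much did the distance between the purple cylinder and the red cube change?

-0.6

Before: roughly 2.0 units apart; after: 1.4. That's 0.6 units closer together.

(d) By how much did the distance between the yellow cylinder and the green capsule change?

+2.9

Before: roughly 4.5 units apart; after: 7.4. That's 2.9 units further apart.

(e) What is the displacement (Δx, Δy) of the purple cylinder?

(2.9, 3.1)

The purple cylinder was at about (3.0, 1.4) and moved to about (5.9, 4.5).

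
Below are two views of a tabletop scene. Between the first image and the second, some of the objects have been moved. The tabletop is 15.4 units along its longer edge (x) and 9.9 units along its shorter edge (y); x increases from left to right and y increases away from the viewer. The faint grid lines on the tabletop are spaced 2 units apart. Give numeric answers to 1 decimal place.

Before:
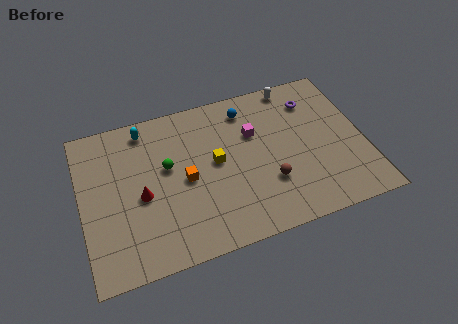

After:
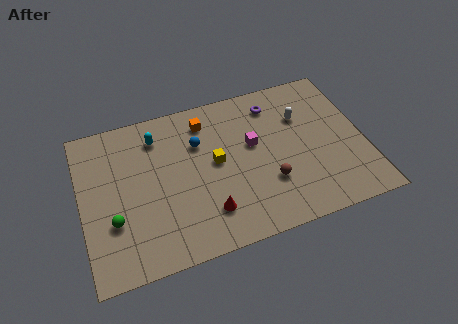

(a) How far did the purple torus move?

2.1

From (12.9, 7.7) to (10.8, 8.1), the purple torus covered √(2.1² + 0.4²) ≈ 2.1 units.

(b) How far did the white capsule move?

2.2

From (12.0, 9.0) to (12.2, 6.8), the white capsule covered √(0.2² + 2.2²) ≈ 2.2 units.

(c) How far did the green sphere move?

4.0

The green sphere moved from about (4.7, 5.8) to (1.6, 3.3), a distance of √(3.1² + 2.5²) ≈ 4.0.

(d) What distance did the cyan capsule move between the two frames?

0.9

The cyan capsule was near (3.7, 8.6) before and (4.3, 7.9) after, so it travelled √(0.6² + 0.7²) ≈ 0.9 units.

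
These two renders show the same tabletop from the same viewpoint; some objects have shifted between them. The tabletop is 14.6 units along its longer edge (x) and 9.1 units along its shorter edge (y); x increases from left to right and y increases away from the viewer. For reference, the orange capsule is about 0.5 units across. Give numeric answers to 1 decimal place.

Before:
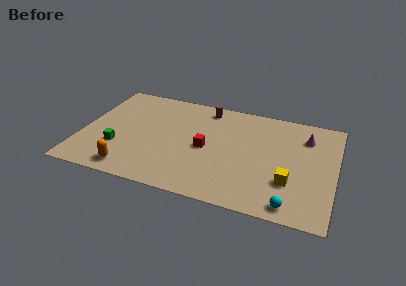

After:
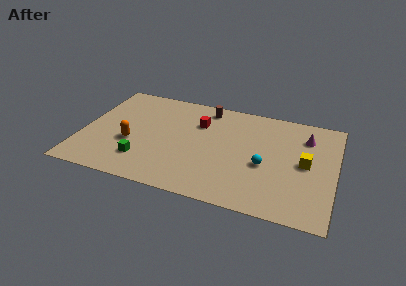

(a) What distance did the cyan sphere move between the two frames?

3.3

The cyan sphere moved from about (12.3, 1.0) to (10.6, 3.8), a distance of √(1.7² + 2.8²) ≈ 3.3.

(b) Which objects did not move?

the brown cylinder and the magenta cone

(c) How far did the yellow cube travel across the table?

2.0

From (12.1, 2.8) to (12.9, 4.6), the yellow cube covered √(0.8² + 1.8²) ≈ 2.0 units.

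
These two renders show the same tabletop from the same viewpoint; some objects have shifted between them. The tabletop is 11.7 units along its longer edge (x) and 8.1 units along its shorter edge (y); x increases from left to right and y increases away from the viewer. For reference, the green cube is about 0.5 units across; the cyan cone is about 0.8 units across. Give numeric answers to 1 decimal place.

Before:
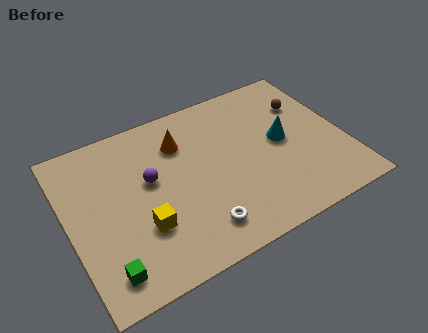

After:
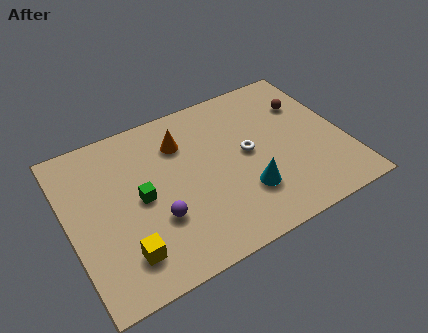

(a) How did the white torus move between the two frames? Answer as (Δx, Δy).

(2.5, 2.7)

From the two frames, the white torus sits at roughly (5.1, 1.5) before and (7.6, 4.2) after.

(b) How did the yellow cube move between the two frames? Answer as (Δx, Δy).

(-0.9, -0.9)

The yellow cube started near (2.9, 2.6) and ended near (2.0, 1.7).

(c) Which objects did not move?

the brown sphere and the orange cone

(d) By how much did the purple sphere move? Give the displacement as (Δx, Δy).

(0.0, -2.0)

The purple sphere started near (3.5, 4.7) and ended near (3.5, 2.7).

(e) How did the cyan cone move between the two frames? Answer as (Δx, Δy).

(-1.9, -1.9)

From the two frames, the cyan cone sits at roughly (9.1, 4.2) before and (7.2, 2.3) after.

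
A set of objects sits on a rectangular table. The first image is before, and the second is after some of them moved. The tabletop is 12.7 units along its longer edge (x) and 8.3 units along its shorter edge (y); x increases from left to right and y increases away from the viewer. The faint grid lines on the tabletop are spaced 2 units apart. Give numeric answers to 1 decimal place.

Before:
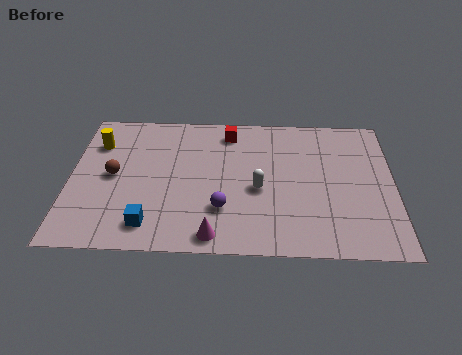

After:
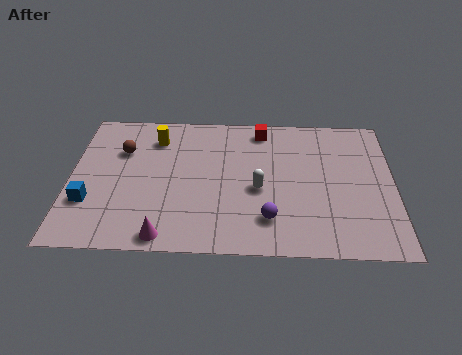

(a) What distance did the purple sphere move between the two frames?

1.9

From (6.0, 2.4) to (7.8, 1.9), the purple sphere covered √(1.8² + 0.5²) ≈ 1.9 units.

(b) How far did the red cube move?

1.3

From (6.2, 7.0) to (7.5, 7.2), the red cube covered √(1.3² + 0.2²) ≈ 1.3 units.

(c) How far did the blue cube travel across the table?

2.7

The blue cube was near (3.2, 1.4) before and (0.8, 2.6) after, so it travelled √(2.4² + 1.2²) ≈ 2.7 units.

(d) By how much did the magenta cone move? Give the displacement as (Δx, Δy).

(-1.9, -0.1)

The magenta cone was at about (5.7, 0.9) and moved to about (3.8, 0.8).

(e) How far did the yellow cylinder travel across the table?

2.3

The yellow cylinder moved from about (1.0, 6.1) to (3.3, 6.5), a distance of √(2.3² + 0.4²) ≈ 2.3.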